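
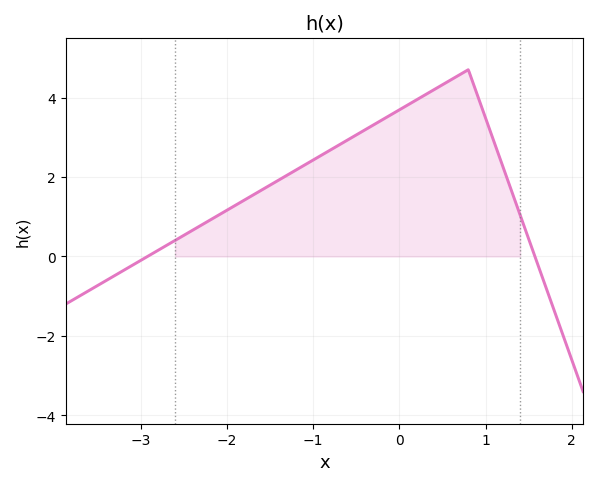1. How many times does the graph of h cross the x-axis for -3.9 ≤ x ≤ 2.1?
2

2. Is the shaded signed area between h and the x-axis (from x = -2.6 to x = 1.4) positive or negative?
positive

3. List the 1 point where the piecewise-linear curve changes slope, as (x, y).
(0.8, 4.7)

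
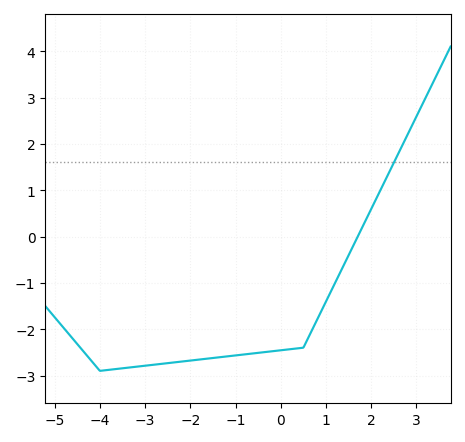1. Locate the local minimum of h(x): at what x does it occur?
-4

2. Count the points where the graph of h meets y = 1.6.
1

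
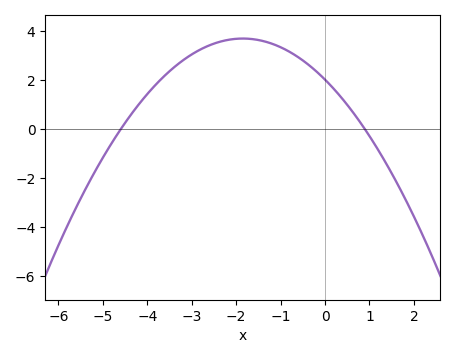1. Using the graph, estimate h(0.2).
1.6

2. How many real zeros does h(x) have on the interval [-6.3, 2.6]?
2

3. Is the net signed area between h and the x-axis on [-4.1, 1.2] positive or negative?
positive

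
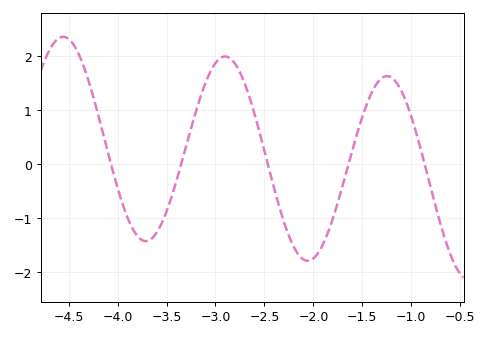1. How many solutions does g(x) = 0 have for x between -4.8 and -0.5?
5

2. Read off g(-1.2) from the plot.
1.6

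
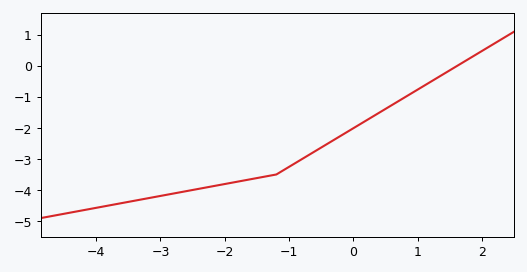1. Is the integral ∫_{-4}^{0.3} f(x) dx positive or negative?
negative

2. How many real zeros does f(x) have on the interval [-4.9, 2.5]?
1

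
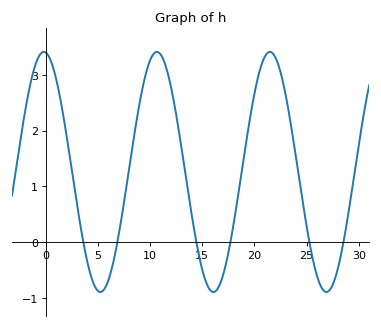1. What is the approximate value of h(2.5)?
1.3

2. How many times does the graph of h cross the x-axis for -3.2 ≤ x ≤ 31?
6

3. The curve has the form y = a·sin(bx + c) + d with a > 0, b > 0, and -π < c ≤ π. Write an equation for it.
y = 2.15sin(0.58x + 1.67) + 1.26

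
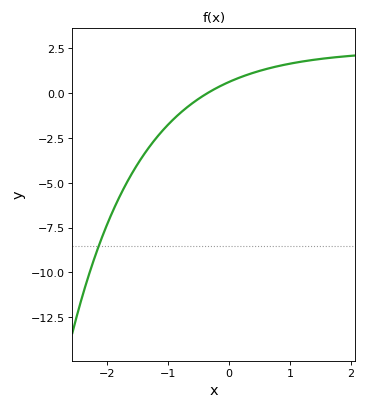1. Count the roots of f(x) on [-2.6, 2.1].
1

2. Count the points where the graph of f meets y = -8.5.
1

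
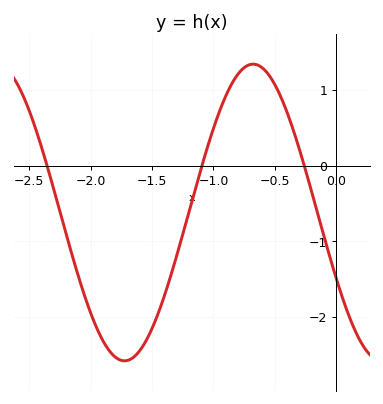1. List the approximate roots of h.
-2.36, -1.09, -0.261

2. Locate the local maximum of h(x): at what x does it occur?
-0.677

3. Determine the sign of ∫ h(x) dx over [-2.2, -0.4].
negative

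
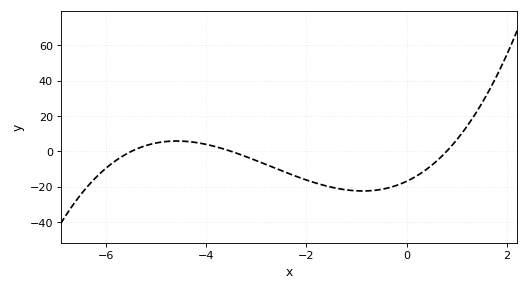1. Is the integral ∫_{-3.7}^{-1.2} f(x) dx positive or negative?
negative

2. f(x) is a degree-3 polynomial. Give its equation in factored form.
y = 1.1(x + 5.5)(x + 3.5)(x - 0.8)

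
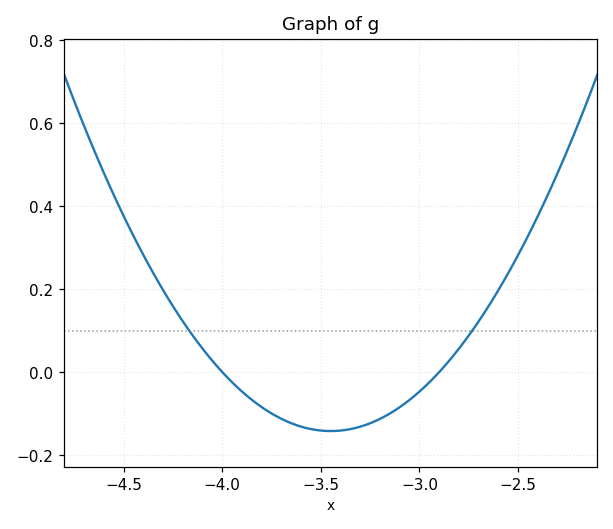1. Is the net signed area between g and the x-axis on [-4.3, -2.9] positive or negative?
negative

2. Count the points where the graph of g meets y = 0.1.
2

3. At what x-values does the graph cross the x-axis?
-4, -2.9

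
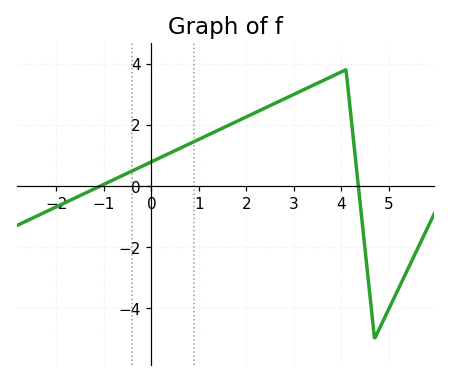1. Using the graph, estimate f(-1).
0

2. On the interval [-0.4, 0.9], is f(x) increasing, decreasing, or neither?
increasing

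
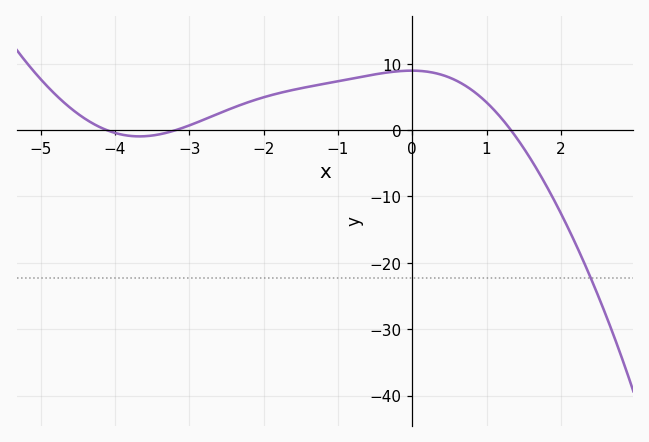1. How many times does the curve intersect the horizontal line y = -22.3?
1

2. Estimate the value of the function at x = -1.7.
5.82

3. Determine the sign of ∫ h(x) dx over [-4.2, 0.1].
positive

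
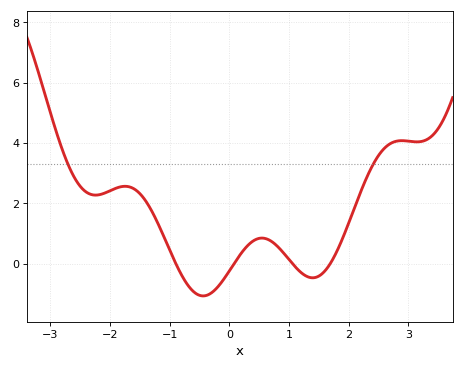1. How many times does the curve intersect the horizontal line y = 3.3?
2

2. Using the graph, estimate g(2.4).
3.2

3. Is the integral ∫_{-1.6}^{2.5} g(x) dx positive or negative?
positive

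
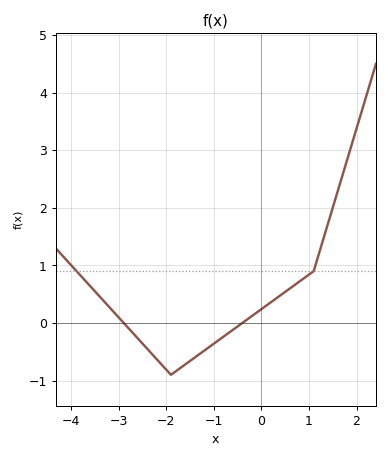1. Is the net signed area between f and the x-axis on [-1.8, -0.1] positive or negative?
negative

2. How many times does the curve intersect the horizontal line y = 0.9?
2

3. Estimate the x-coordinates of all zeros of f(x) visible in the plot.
-2.9, -0.4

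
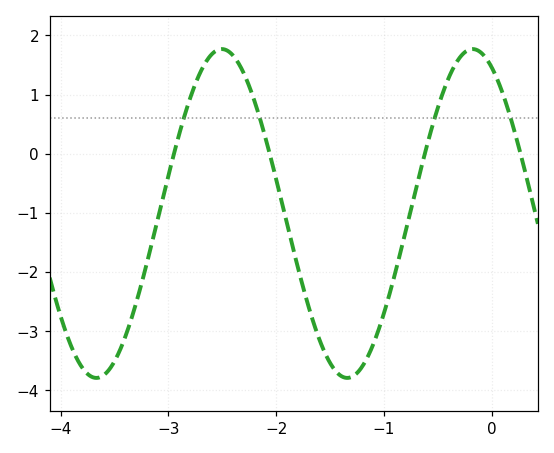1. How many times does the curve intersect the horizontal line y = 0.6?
4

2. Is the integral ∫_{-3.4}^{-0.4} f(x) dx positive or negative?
negative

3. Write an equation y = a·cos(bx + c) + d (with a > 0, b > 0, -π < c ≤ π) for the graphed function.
y = 2.78cos(2.7x + 0.48) - 1.01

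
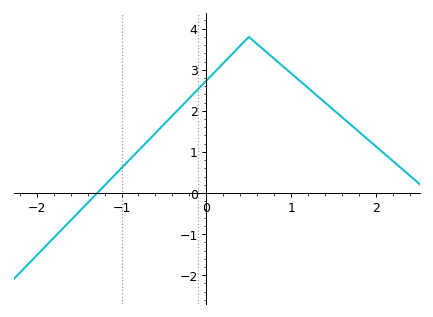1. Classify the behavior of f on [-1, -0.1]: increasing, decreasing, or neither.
increasing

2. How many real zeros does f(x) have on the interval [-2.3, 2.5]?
1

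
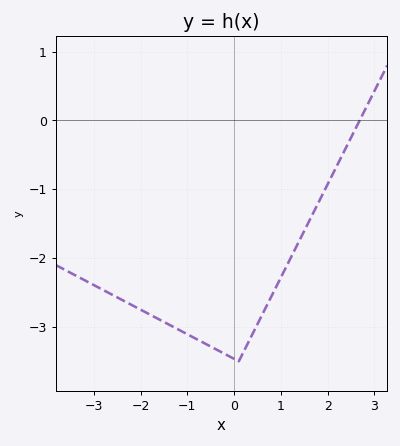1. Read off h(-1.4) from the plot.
-3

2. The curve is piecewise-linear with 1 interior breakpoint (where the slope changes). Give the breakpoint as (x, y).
(0.1, -3.5)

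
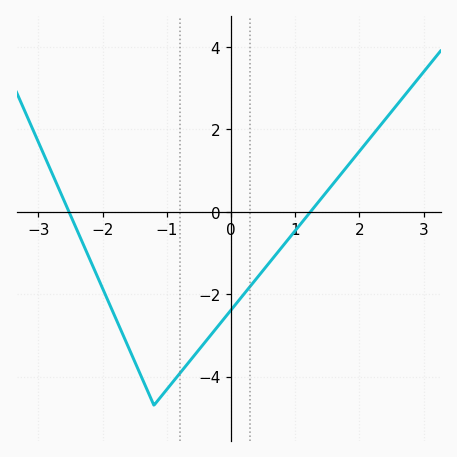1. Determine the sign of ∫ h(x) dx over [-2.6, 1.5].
negative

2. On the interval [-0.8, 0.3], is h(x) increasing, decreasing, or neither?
increasing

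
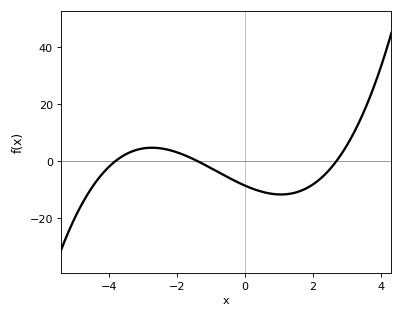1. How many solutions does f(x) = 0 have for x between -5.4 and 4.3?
3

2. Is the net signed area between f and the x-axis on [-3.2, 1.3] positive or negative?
negative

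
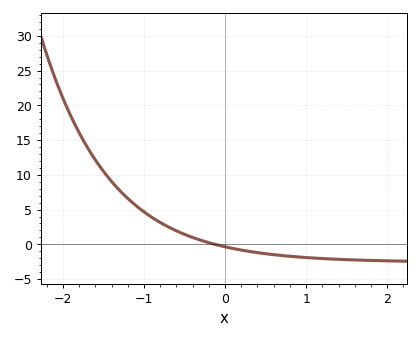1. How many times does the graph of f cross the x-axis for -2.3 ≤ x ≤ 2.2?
1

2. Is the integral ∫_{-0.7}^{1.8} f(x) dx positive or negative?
negative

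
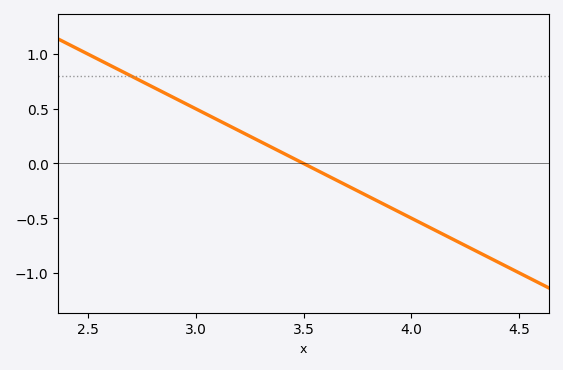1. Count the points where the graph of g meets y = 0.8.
1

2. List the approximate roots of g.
3.5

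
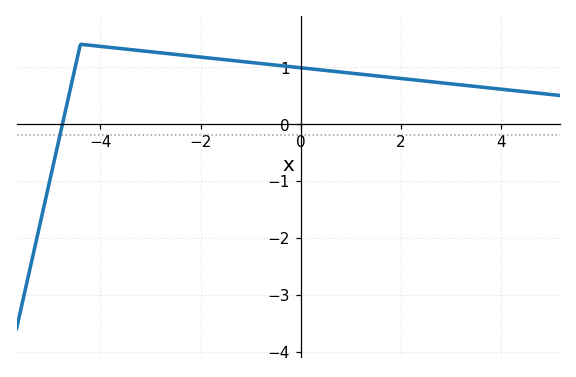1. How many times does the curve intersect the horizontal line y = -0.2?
1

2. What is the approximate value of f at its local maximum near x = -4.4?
1.4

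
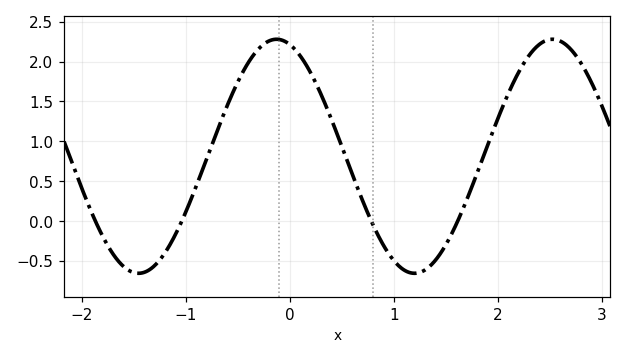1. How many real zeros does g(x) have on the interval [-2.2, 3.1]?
4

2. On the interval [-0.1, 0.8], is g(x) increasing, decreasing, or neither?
decreasing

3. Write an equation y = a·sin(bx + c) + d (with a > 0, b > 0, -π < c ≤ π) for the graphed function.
y = 1.47sin(2.4x + 1.9) + 0.81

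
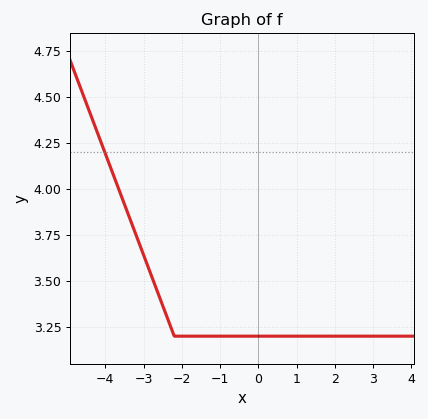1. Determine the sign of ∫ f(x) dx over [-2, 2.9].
positive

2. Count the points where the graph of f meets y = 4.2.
1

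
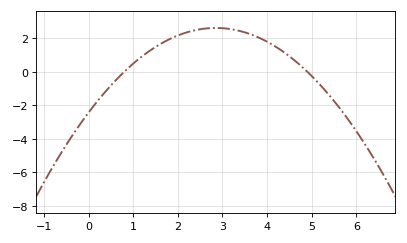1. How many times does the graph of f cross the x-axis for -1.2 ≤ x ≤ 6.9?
2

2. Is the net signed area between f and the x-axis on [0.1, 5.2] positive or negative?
positive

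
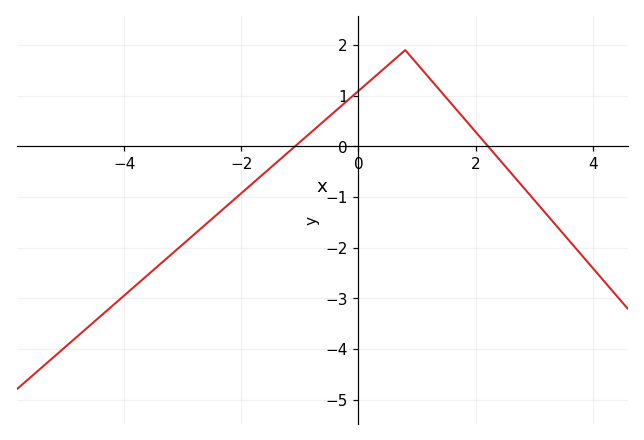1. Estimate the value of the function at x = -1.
0.1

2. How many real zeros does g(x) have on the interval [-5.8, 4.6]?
2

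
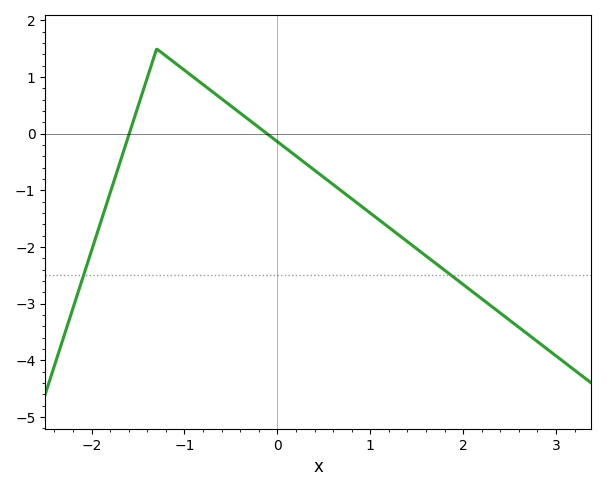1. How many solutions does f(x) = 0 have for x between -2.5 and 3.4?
2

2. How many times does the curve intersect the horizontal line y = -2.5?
2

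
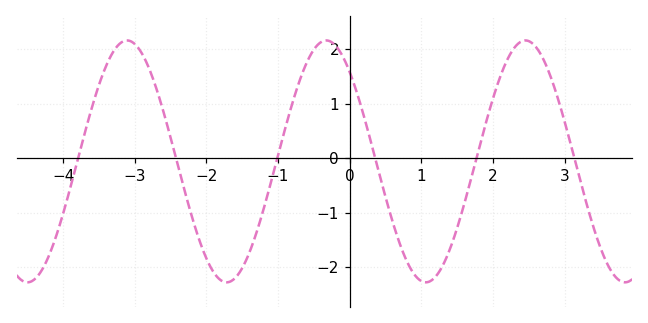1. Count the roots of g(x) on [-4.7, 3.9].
6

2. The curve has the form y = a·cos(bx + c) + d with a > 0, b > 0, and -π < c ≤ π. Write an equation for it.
y = 2.22cos(2.3x + 0.74) - 0.06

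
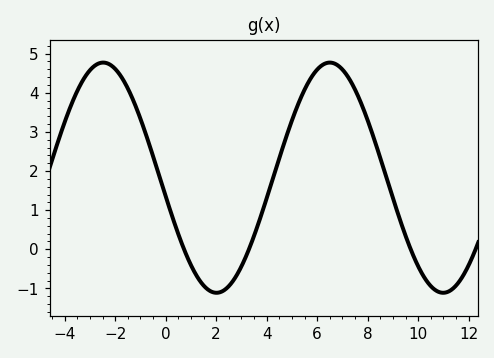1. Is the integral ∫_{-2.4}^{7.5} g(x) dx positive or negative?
positive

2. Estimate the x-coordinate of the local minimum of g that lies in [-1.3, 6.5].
2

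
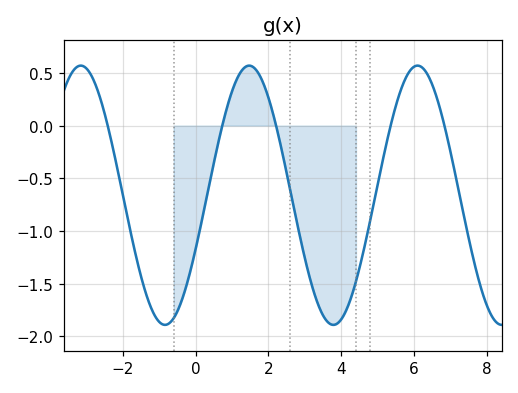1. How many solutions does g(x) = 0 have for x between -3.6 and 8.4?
5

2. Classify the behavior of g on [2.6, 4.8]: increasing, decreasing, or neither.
neither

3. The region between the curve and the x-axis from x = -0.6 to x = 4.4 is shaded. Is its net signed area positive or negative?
negative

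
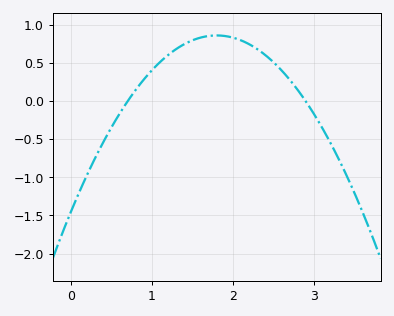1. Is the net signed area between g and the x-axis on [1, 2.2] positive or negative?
positive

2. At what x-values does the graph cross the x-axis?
0.7, 2.9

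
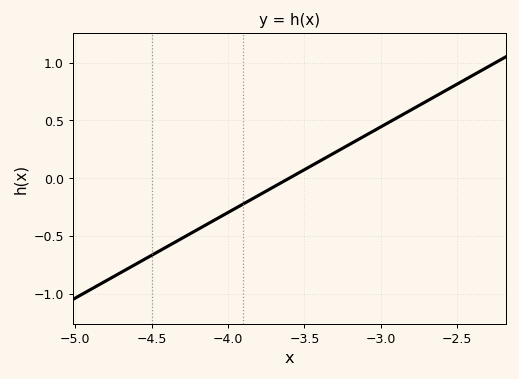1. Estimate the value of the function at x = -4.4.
-0.592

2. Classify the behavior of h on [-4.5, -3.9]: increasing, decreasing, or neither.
increasing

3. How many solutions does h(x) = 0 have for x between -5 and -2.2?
1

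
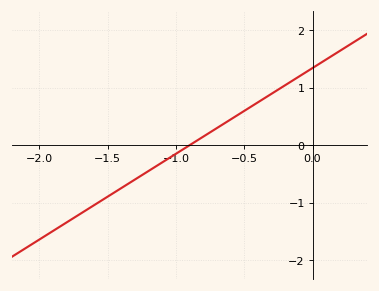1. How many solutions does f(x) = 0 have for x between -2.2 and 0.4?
1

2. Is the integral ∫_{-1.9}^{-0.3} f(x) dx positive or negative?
negative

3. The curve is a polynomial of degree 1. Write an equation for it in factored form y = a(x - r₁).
y = 1.49(x + 0.9)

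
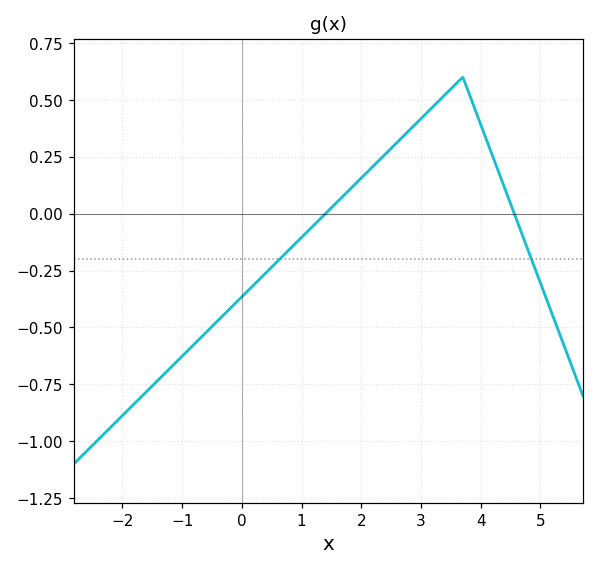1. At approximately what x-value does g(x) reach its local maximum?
3.7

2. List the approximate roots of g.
1.4, 4.56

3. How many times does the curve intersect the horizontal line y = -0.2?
2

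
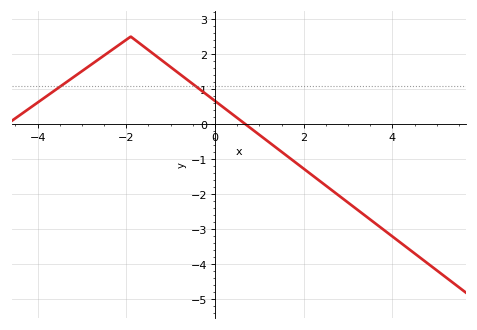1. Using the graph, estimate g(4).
-3.2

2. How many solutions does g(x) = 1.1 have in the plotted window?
2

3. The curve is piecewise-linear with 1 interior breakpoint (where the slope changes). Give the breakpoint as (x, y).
(-1.9, 2.5)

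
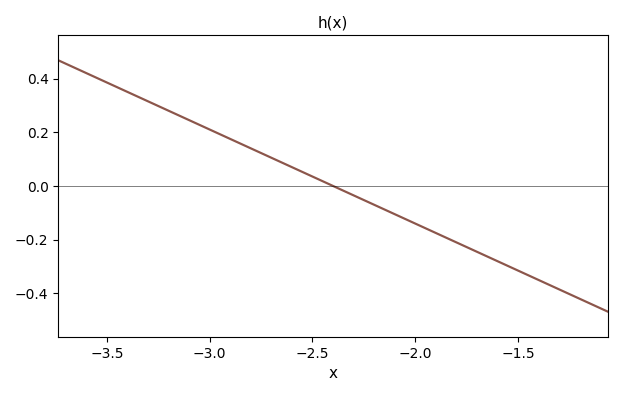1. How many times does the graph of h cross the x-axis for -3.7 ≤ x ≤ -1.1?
1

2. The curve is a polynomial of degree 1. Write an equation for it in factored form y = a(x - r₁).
y = -0.35(x + 2.4)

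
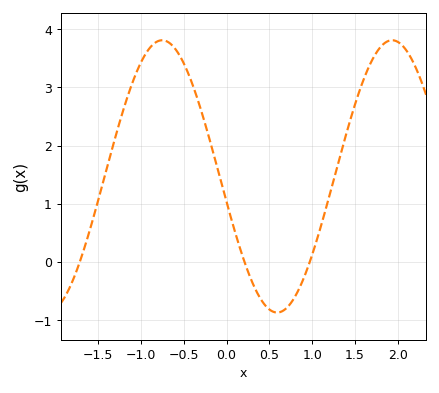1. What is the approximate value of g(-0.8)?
3.8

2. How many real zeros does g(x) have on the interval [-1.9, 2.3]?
3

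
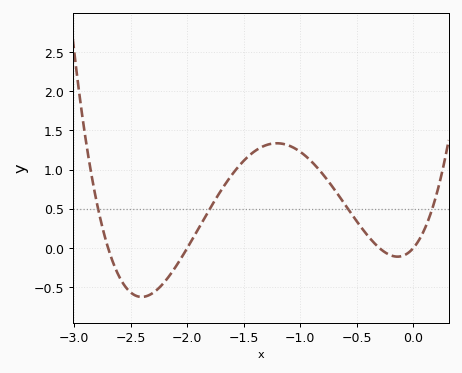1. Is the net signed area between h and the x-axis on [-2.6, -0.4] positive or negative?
positive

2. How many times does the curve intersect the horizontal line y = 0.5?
4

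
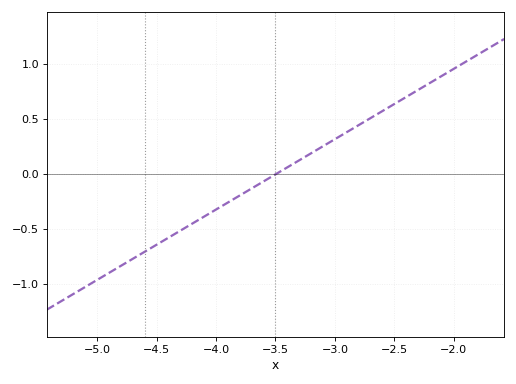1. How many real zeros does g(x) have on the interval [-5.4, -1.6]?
1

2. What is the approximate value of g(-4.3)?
-0.5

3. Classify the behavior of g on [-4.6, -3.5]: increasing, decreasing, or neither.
increasing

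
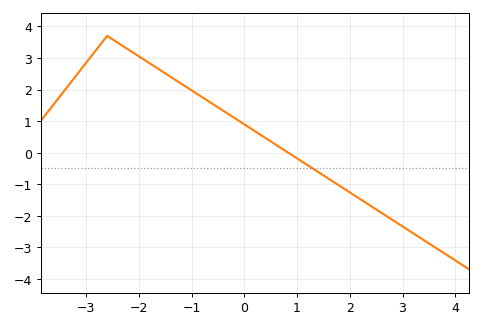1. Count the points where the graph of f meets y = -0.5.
1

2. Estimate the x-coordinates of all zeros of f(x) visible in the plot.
0.832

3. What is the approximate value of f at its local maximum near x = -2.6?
3.7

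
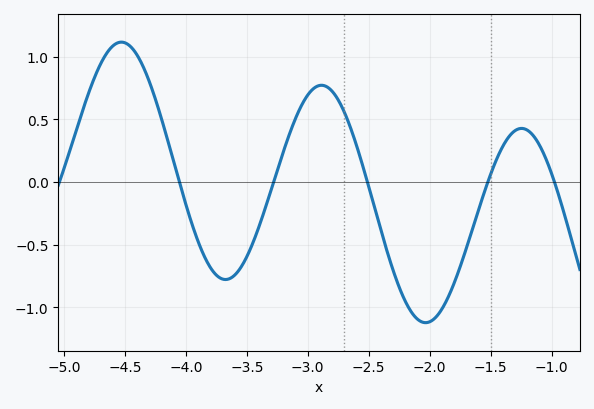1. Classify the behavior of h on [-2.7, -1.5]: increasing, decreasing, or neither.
neither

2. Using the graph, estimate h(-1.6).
-0.224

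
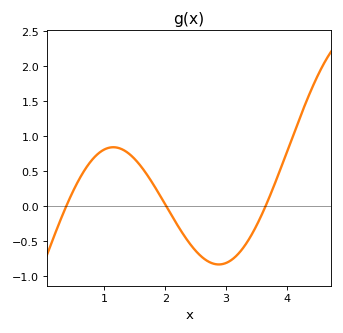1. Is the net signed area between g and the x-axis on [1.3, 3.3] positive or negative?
negative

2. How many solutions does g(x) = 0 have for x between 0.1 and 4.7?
3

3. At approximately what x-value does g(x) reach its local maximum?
1.15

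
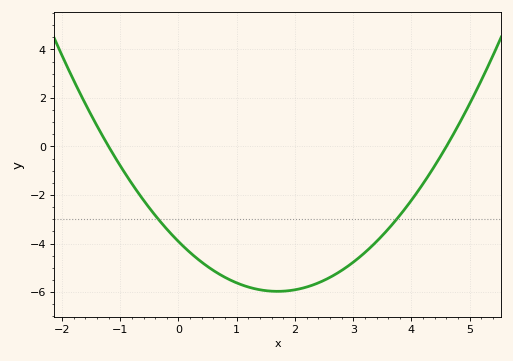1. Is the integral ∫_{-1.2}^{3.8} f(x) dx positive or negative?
negative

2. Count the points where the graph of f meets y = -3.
2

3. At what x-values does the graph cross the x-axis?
-1.2, 4.6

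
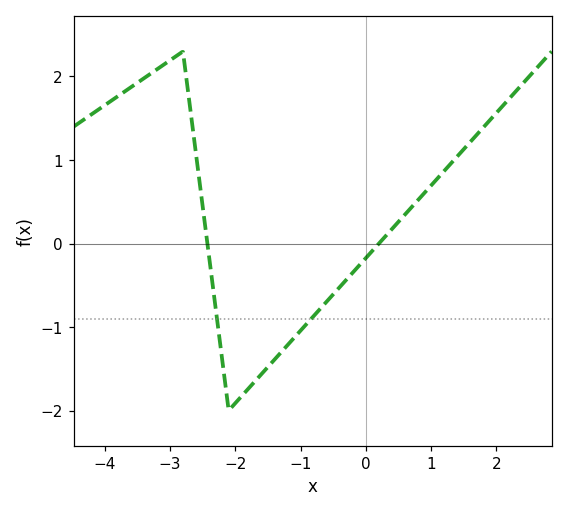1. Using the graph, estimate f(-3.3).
2.03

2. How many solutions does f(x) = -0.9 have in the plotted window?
2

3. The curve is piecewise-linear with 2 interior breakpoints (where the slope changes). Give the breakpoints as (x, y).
(-2.8, 2.3); (-2.1, -2)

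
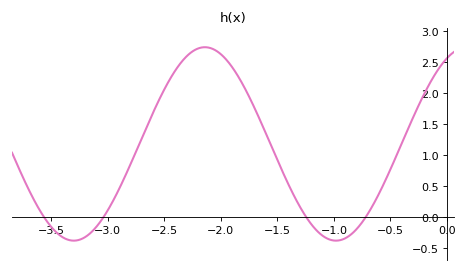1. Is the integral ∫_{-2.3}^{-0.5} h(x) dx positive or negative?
positive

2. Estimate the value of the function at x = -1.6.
1.34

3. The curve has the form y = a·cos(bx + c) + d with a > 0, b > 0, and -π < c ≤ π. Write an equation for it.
y = 1.56cos(2.71x - 0.48) + 1.18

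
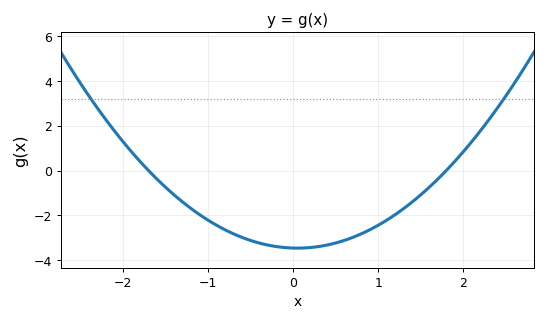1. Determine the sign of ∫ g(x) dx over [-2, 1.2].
negative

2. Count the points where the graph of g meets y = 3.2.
2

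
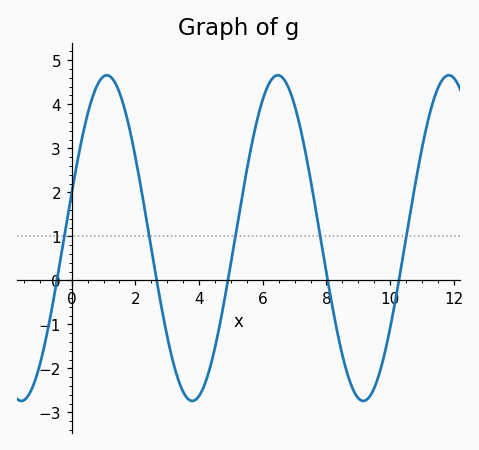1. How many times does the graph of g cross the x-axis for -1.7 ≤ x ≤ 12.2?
5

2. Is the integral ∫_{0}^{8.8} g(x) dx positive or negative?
positive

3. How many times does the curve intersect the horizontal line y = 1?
5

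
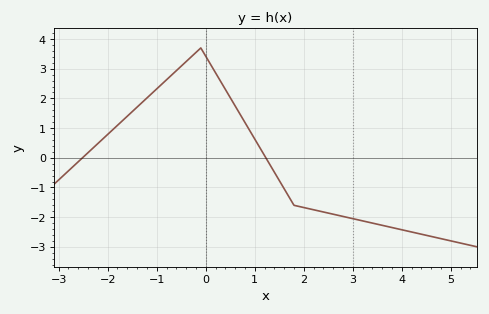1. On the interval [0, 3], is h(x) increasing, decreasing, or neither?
decreasing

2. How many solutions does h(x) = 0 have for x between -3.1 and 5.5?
2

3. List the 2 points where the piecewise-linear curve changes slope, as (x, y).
(-0.1, 3.7); (1.8, -1.6)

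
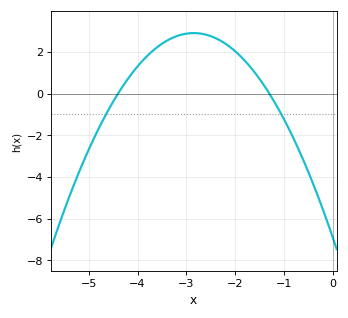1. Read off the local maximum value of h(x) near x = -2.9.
2.91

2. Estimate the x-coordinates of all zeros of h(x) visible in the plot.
-4.4, -1.3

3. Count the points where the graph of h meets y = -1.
2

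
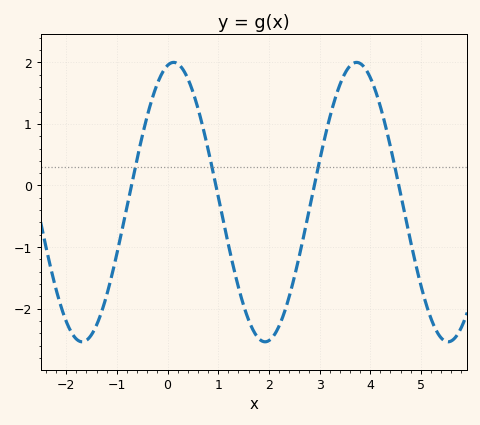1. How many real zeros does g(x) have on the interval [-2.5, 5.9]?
4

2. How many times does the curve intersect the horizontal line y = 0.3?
4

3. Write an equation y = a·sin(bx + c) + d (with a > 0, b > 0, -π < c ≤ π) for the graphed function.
y = 2.27sin(1.7x + 1.4) - 0.27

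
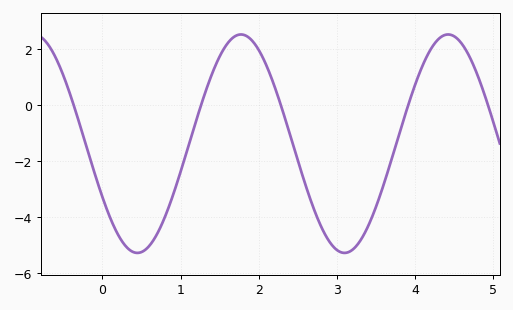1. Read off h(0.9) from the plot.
-3.25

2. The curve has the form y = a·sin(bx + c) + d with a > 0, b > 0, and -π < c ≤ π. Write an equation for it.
y = 3.9sin(2.37x - 2.63) - 1.39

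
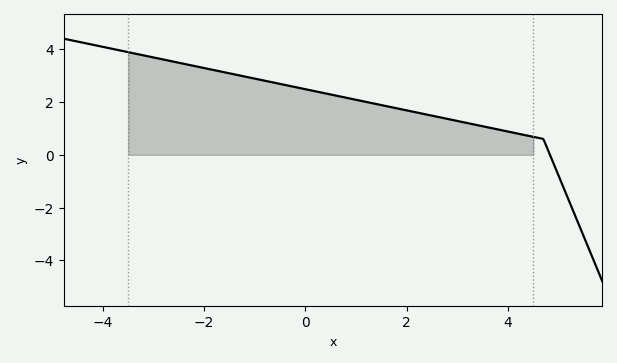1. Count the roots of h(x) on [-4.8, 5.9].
1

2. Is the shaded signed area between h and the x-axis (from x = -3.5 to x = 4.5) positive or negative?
positive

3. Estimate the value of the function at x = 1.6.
1.84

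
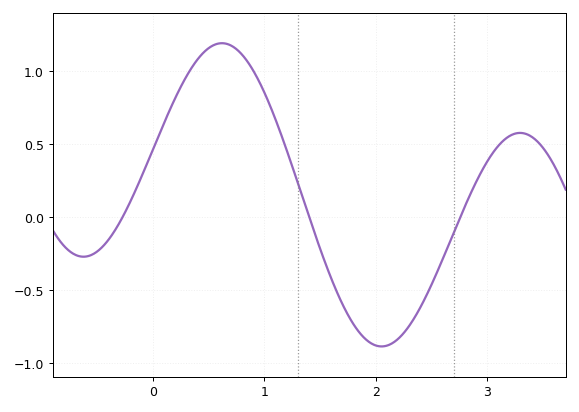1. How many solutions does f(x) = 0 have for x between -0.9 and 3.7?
3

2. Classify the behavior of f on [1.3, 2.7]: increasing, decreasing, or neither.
neither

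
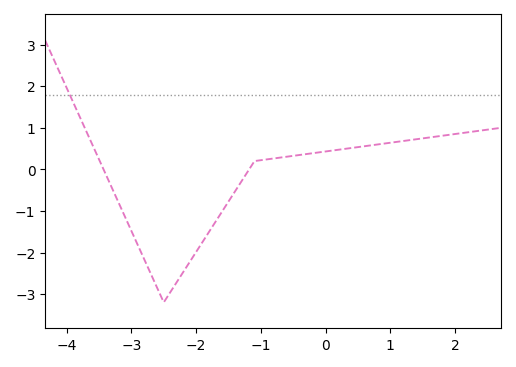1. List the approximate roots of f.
-3.43, -1.18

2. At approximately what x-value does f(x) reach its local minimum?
-2.5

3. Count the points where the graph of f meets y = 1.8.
1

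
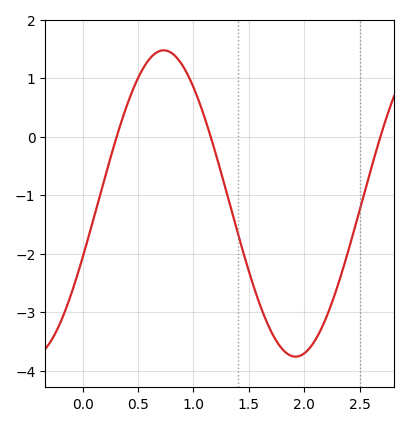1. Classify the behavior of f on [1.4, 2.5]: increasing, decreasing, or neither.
neither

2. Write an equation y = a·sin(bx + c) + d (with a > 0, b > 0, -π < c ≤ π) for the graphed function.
y = 2.62sin(2.6x - 0.36) - 1.14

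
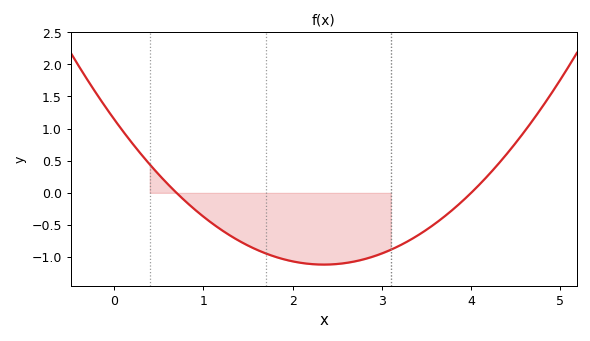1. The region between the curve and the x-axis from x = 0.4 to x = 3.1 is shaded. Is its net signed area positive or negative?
negative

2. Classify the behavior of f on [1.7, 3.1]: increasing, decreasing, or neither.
neither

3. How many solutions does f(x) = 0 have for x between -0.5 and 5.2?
2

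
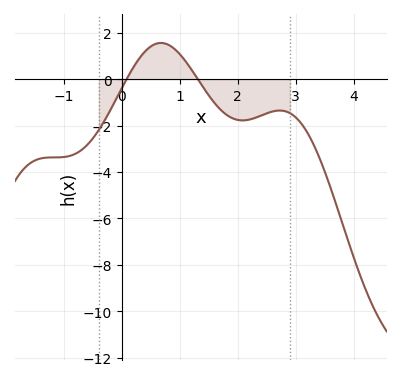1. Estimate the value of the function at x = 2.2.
-1.74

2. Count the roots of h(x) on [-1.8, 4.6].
2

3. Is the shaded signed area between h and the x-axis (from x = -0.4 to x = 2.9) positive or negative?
negative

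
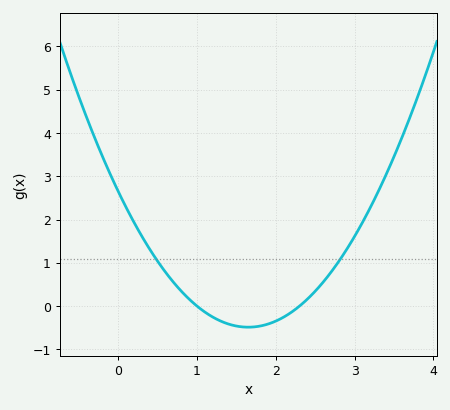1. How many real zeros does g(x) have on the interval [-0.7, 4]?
2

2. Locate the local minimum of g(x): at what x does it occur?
1.65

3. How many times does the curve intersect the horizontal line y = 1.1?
2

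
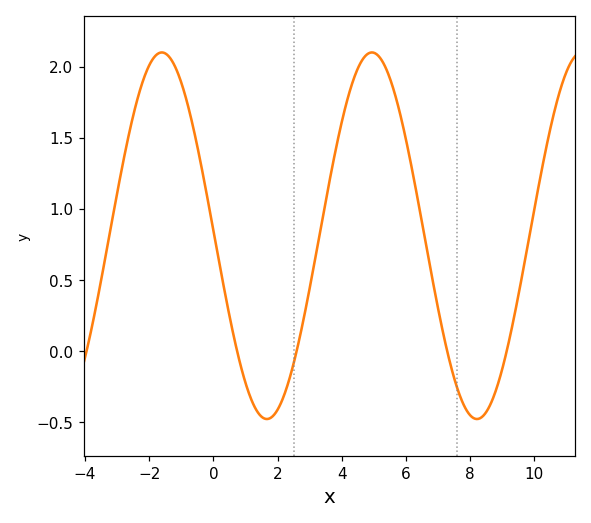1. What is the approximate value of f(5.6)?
1.85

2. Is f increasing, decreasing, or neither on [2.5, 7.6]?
neither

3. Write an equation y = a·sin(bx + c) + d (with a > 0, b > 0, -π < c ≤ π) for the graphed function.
y = 1.29sin(0.96x + 3.11) + 0.81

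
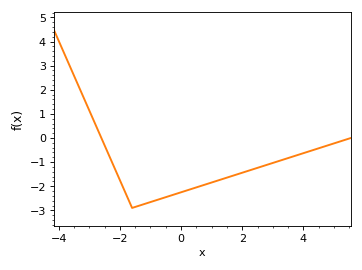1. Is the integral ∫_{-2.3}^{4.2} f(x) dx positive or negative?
negative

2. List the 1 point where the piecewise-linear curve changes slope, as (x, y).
(-1.6, -2.9)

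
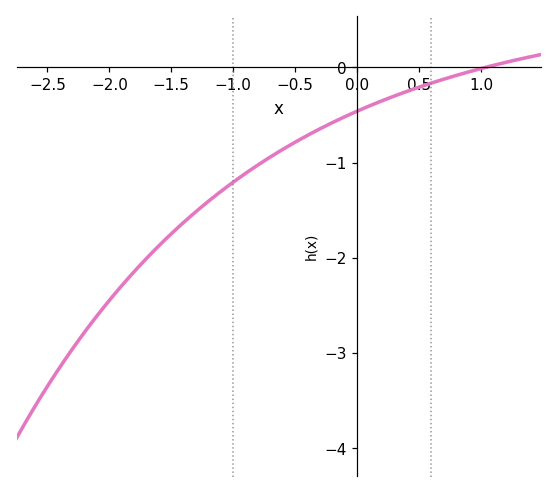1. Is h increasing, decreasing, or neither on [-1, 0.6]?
increasing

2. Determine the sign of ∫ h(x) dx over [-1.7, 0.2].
negative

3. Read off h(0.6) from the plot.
-0.2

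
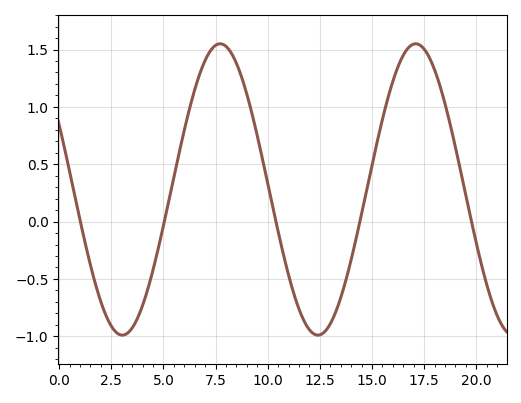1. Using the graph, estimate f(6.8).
1.3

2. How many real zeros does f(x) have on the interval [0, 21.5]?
5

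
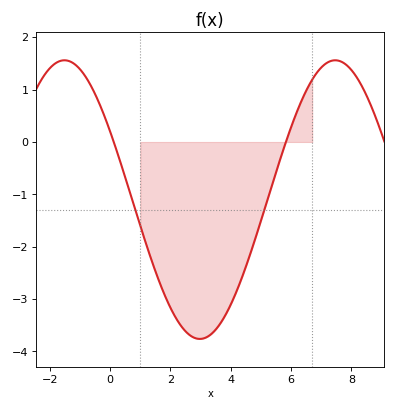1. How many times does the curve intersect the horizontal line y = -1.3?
2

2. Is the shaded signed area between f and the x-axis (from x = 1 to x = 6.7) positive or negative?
negative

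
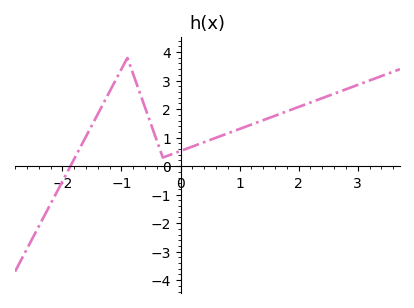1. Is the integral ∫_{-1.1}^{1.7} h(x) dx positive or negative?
positive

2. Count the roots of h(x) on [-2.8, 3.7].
1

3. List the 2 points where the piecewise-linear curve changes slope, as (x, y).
(-0.9, 3.8); (-0.3, 0.3)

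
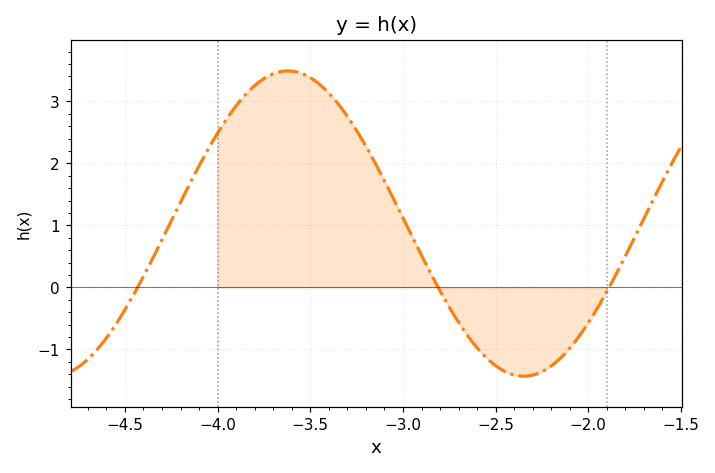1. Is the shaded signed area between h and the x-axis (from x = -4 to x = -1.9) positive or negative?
positive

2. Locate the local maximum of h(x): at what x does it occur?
-3.62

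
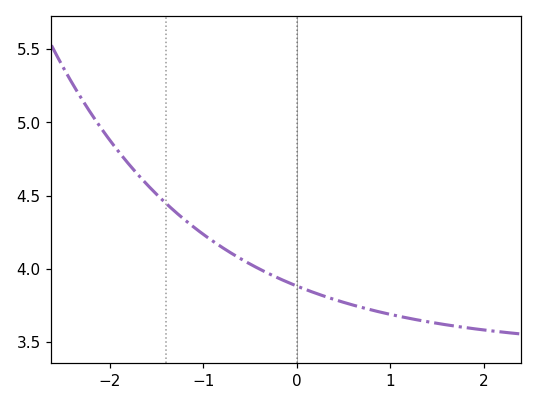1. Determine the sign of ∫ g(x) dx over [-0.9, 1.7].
positive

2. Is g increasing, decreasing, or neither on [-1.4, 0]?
decreasing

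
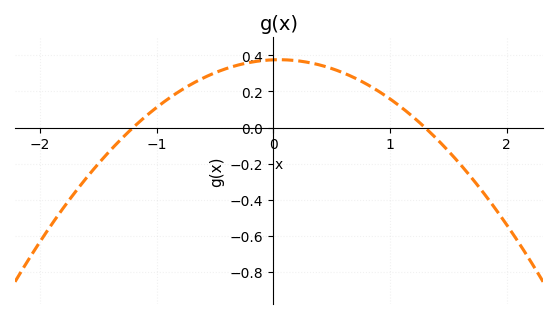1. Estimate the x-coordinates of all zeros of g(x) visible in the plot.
-1.2, 1.3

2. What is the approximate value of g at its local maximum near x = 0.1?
0.375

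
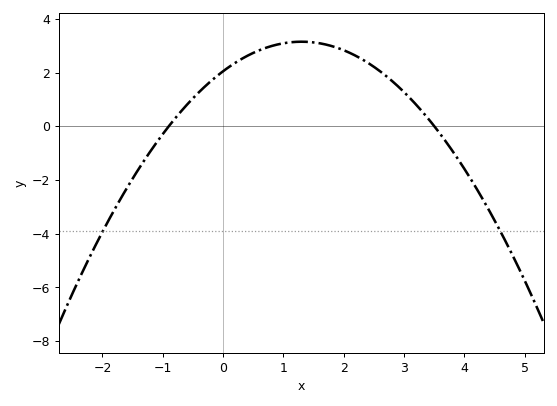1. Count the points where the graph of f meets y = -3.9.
2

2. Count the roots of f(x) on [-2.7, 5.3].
2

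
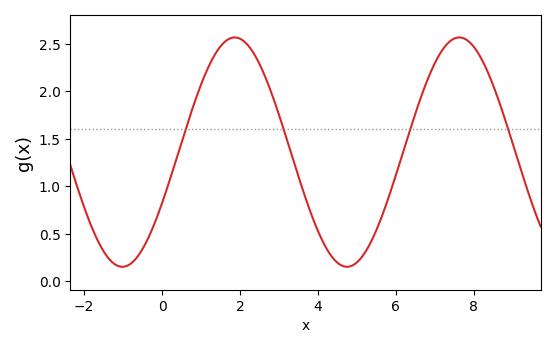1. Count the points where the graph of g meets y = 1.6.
4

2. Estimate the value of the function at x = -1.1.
0.155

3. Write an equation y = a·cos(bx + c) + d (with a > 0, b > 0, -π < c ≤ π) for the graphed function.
y = 1.21cos(1.09x - 2.03) + 1.36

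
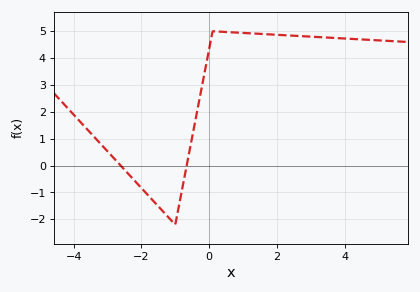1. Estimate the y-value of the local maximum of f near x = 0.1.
5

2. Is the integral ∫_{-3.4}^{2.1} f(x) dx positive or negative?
positive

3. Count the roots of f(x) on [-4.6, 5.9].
2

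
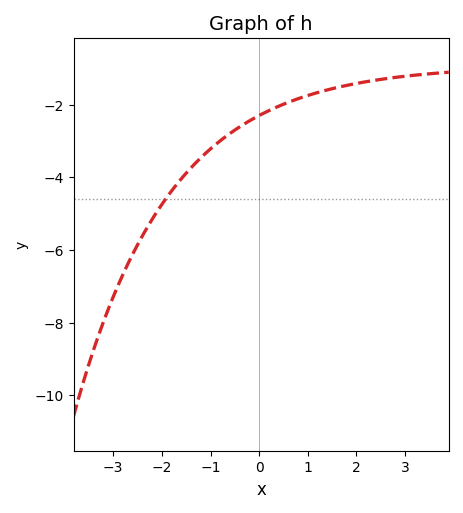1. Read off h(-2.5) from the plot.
-5.8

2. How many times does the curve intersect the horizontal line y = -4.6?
1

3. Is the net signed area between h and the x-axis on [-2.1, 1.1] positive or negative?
negative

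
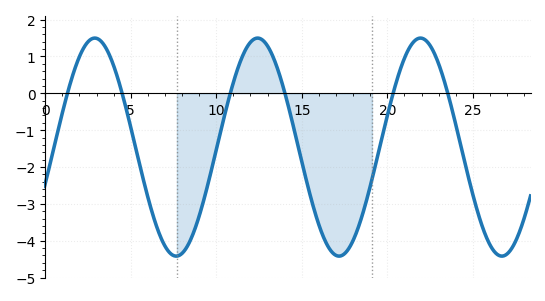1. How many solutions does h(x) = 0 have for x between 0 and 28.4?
6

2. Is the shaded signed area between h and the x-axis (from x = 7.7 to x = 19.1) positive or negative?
negative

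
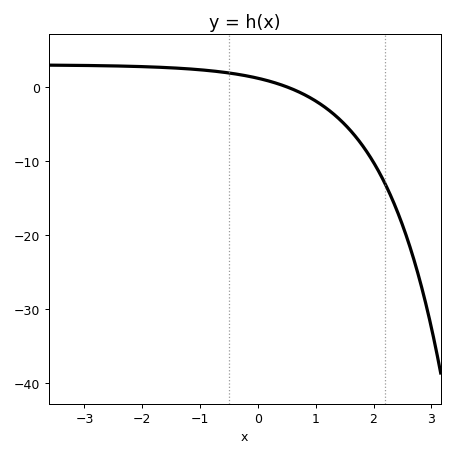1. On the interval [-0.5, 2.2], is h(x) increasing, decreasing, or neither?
decreasing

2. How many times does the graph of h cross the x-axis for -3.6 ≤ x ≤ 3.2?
1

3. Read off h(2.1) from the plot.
-12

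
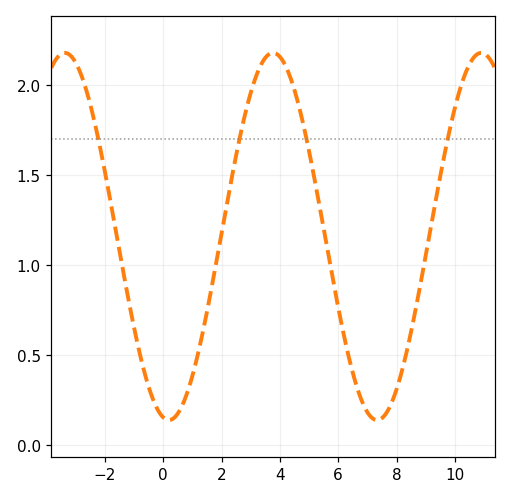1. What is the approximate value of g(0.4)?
0.157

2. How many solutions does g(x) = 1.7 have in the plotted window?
4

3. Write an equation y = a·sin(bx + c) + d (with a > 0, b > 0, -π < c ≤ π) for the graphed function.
y = 1.02sin(0.88x - 1.74) + 1.16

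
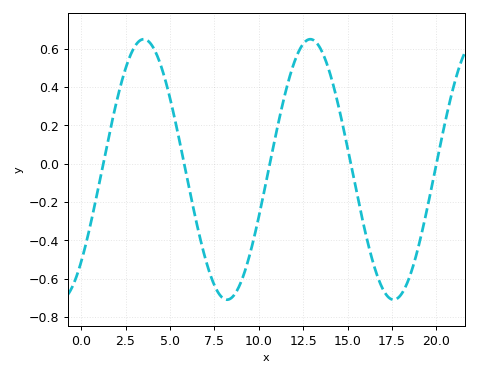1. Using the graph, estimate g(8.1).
-0.7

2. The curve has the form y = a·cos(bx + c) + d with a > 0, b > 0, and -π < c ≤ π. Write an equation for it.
y = 0.68cos(0.67x - 2.4) - 0.03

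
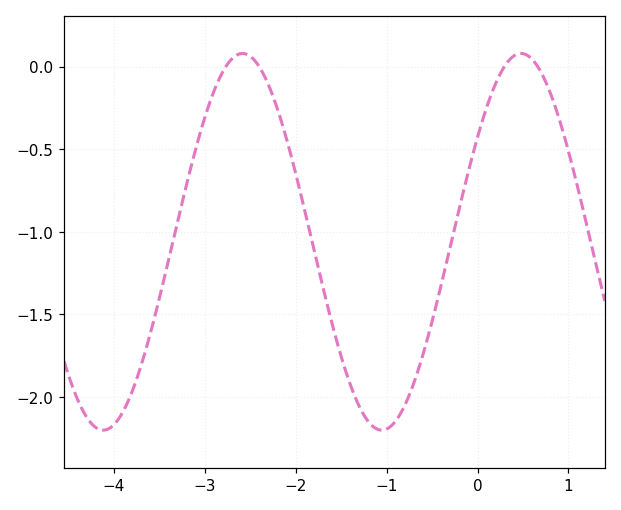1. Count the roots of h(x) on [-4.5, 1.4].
4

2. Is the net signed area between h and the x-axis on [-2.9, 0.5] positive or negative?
negative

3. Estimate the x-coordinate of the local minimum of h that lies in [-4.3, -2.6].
-4.12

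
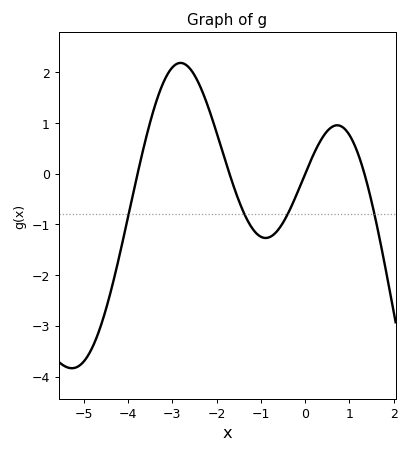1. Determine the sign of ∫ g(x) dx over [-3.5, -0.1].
positive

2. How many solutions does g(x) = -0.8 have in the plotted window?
4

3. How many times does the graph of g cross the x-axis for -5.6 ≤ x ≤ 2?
4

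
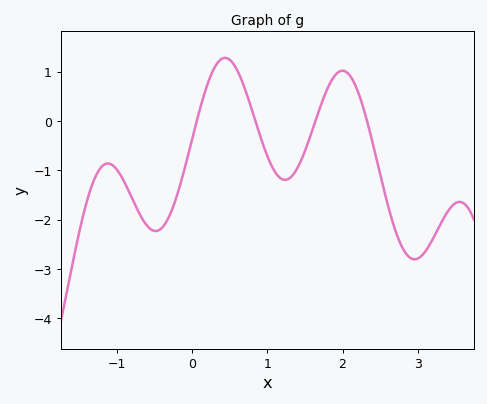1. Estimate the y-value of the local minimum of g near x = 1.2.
-1.19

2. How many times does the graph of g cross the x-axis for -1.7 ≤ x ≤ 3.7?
4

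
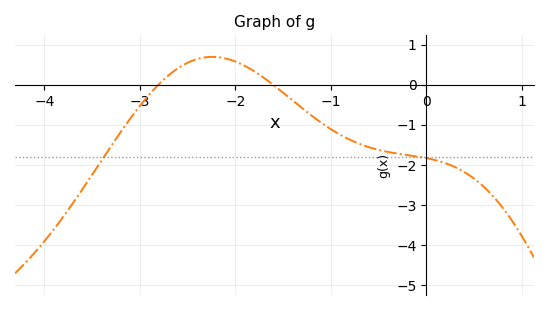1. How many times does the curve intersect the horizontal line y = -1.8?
2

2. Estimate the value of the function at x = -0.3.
-1.72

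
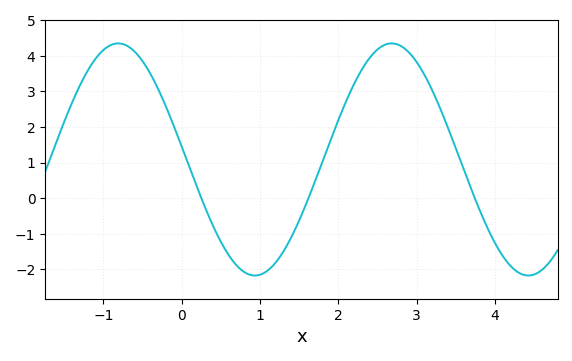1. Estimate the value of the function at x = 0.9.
-2.2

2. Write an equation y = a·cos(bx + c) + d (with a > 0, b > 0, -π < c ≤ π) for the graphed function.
y = 3.26cos(1.8x + 1.5) + 1.09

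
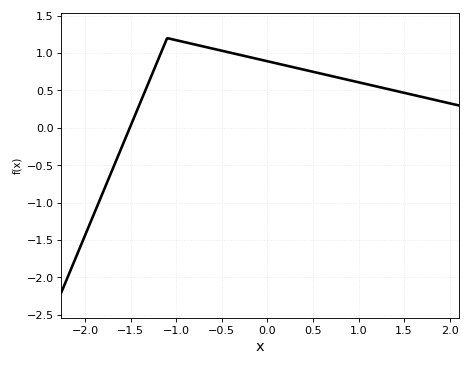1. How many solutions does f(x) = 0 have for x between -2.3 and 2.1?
1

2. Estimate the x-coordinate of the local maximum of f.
-1.1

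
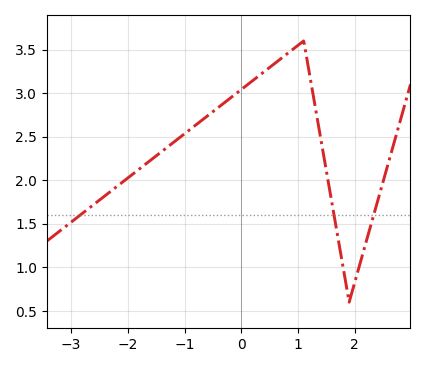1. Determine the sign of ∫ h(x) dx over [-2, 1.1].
positive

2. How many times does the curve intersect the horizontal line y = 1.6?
3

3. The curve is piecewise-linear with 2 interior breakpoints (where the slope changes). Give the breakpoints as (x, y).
(1.1, 3.6); (1.9, 0.6)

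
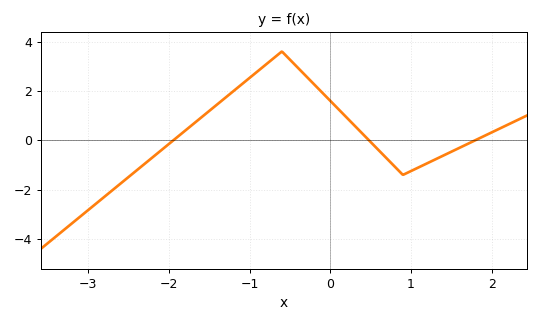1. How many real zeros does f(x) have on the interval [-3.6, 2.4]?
3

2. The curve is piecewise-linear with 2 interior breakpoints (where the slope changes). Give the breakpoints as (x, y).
(-0.6, 3.6); (0.9, -1.4)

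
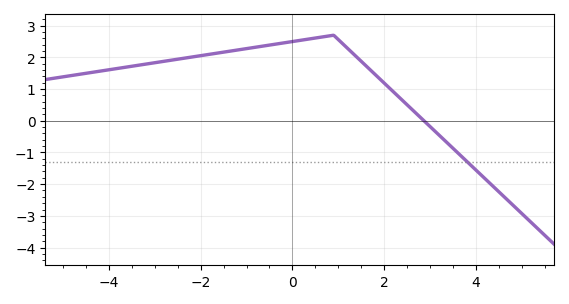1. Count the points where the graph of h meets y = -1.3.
1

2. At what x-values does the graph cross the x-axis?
2.87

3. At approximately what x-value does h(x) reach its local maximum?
0.898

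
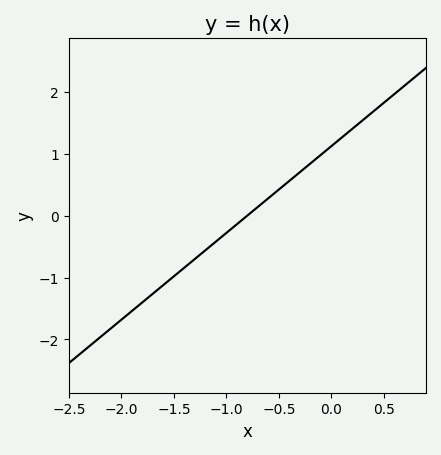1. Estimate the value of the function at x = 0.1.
1.3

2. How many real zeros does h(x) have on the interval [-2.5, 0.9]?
1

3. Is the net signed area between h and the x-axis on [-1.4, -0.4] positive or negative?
negative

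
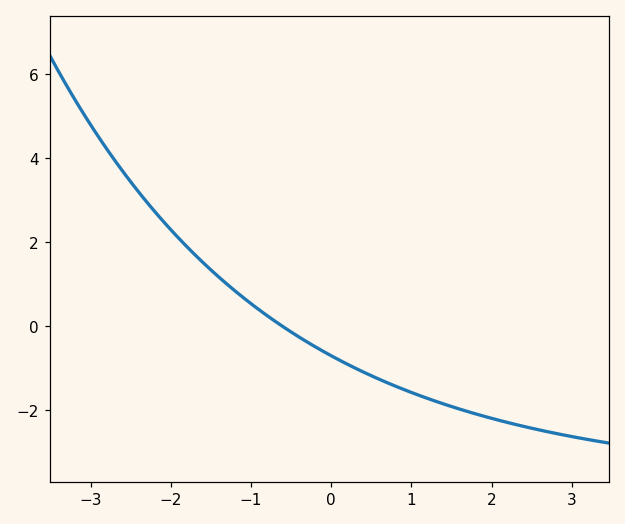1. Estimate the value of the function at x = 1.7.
-2.03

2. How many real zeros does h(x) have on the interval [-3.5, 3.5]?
1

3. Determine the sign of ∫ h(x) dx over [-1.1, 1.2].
negative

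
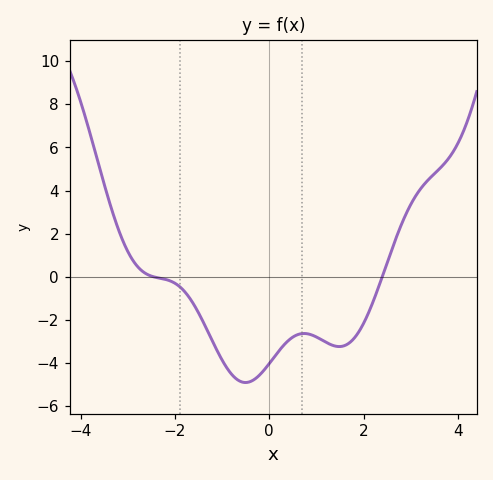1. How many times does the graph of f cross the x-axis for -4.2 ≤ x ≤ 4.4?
2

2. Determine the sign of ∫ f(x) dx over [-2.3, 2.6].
negative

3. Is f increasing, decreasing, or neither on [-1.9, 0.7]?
neither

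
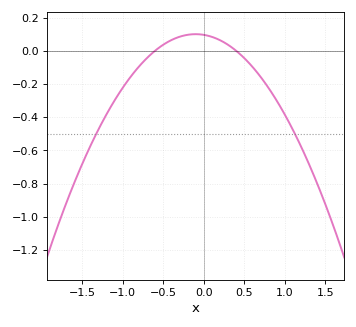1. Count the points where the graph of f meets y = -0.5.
2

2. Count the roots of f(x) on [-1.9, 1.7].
2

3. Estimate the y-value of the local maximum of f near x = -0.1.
0.1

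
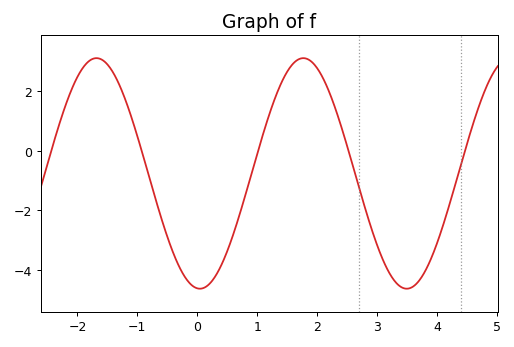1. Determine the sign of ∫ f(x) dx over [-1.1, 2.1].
negative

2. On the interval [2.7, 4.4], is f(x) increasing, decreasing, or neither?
neither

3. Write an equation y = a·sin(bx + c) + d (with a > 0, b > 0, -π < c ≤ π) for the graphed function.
y = 3.88sin(1.82x - 1.65) - 0.76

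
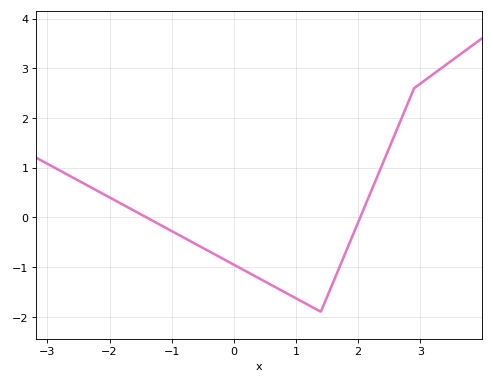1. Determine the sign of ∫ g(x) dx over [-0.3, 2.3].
negative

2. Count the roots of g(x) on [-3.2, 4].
2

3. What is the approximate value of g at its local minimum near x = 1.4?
-1.9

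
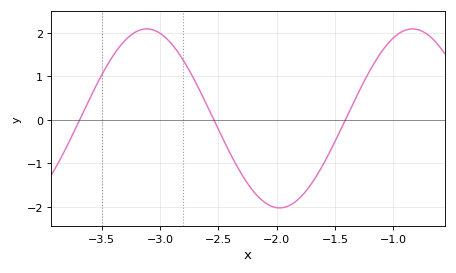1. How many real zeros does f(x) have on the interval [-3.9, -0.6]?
3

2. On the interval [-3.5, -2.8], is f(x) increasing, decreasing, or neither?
neither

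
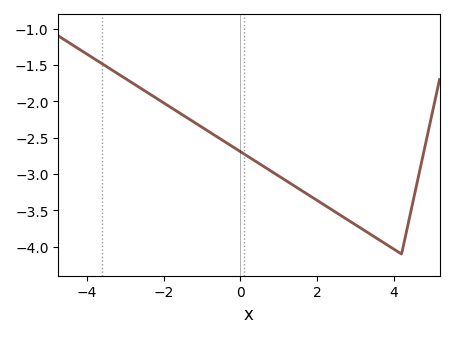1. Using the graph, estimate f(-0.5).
-2.5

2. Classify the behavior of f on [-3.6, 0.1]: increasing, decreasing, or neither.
decreasing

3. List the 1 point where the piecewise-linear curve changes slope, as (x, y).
(4.2, -4.1)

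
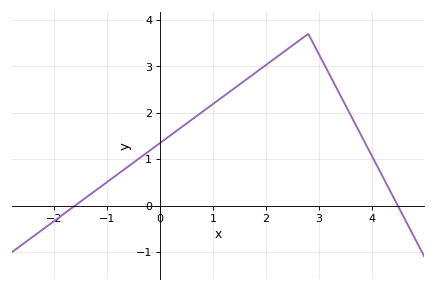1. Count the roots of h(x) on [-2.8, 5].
2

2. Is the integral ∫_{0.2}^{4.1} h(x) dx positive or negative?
positive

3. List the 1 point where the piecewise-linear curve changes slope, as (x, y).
(2.8, 3.7)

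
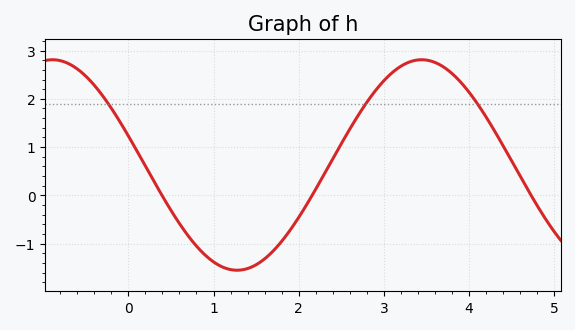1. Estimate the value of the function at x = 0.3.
0.293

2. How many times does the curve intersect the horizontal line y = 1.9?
3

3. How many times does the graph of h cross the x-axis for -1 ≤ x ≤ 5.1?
3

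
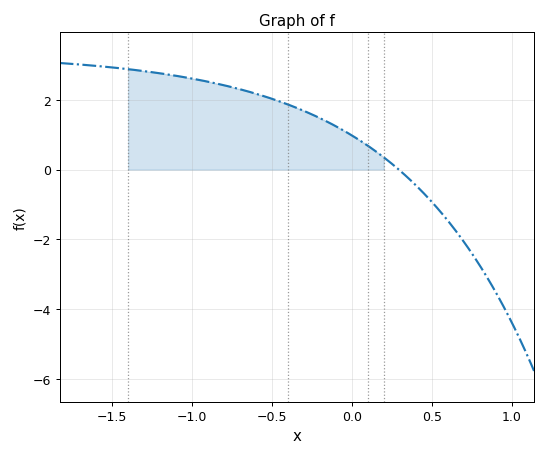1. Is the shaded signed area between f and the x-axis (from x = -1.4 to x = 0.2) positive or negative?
positive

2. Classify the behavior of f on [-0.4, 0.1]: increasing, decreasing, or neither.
decreasing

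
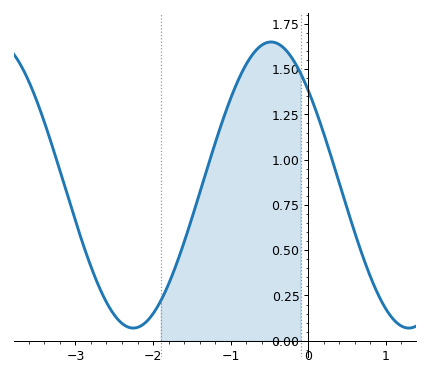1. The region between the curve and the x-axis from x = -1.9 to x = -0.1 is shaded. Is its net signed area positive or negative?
positive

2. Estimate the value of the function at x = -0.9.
1.44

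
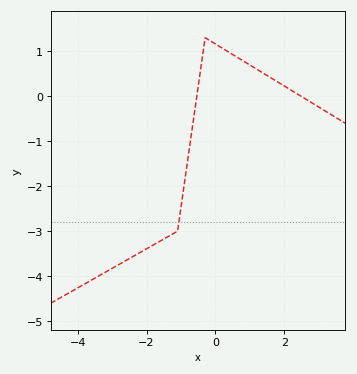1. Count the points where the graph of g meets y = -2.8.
1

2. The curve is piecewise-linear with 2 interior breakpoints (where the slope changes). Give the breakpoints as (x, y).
(-1.1, -3); (-0.3, 1.3)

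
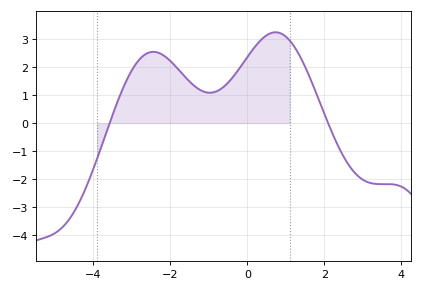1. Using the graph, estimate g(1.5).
2.02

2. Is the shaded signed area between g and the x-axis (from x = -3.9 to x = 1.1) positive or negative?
positive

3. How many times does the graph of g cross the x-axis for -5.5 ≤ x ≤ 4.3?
2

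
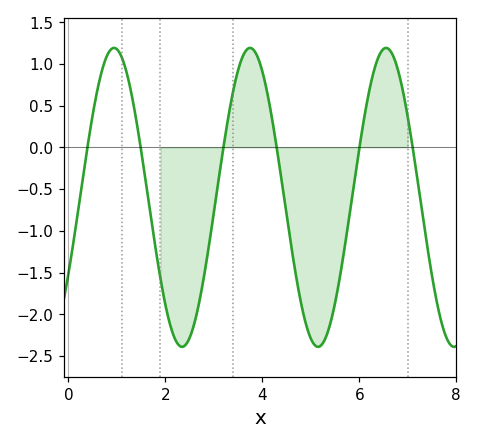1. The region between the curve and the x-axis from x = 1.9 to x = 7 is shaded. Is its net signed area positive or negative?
negative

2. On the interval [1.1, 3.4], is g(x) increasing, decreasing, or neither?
neither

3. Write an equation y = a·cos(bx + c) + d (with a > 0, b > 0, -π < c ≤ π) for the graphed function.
y = 1.79cos(2.24x - 2.11) - 0.6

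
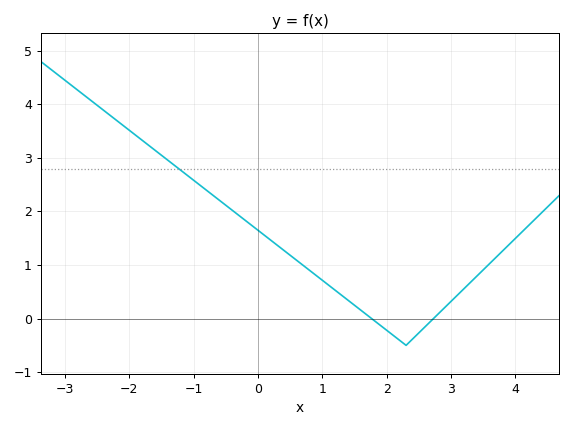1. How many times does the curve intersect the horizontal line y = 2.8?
1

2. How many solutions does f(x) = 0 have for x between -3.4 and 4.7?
2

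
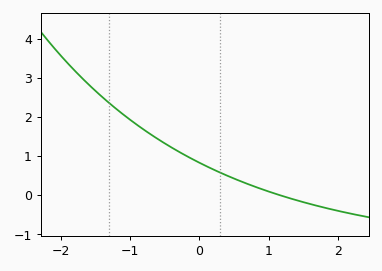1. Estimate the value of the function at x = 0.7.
0.3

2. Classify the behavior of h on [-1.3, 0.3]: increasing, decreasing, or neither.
decreasing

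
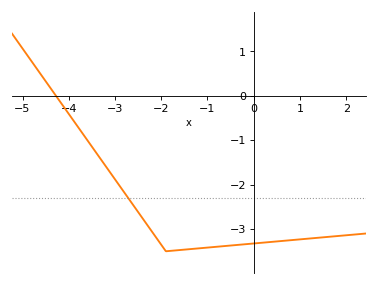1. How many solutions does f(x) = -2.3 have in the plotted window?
1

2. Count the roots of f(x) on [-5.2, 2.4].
1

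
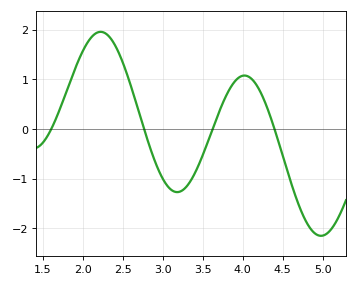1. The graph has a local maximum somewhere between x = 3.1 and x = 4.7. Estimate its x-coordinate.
4.02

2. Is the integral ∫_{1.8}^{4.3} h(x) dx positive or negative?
positive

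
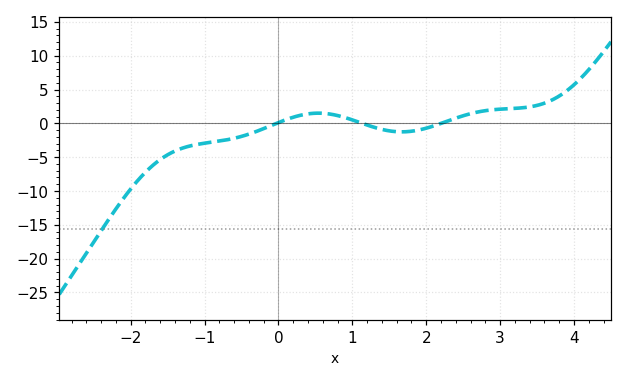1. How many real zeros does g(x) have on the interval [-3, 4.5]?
3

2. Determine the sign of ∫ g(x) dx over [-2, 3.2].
negative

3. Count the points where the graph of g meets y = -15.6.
1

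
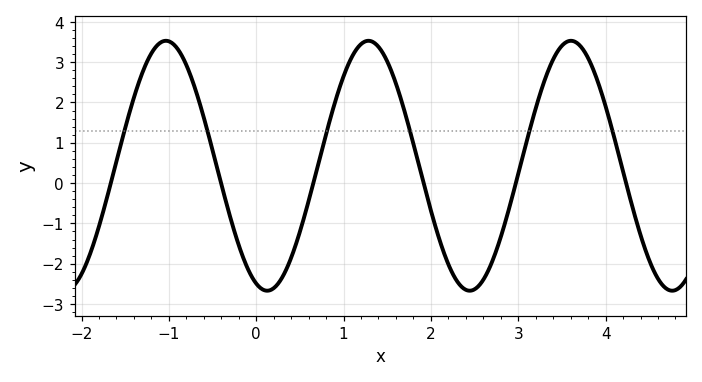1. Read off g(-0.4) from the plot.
-0.021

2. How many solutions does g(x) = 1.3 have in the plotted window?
6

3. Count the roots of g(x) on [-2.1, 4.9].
6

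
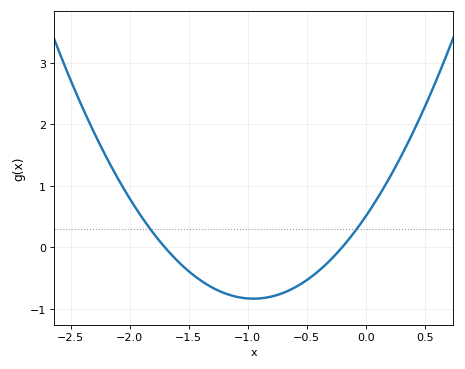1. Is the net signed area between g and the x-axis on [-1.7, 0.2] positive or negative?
negative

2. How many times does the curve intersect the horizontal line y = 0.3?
2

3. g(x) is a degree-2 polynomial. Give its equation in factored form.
y = 1.48(x + 1.7)(x + 0.2)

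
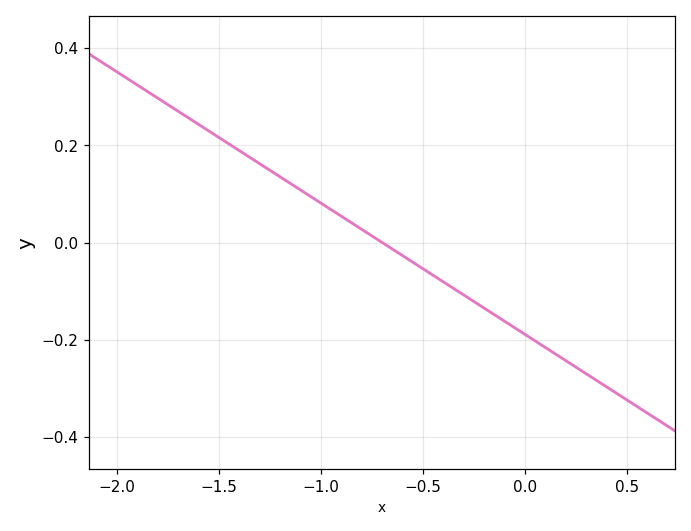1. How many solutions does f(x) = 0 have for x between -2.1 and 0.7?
1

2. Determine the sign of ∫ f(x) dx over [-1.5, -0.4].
positive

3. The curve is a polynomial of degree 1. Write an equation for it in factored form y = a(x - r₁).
y = -0.27(x + 0.7)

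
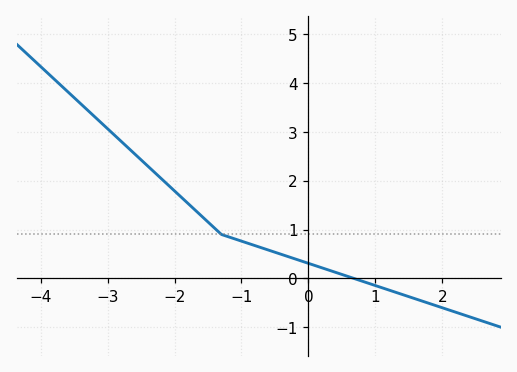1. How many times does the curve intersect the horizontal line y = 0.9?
1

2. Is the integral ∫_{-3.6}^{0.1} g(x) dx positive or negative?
positive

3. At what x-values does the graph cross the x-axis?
0.678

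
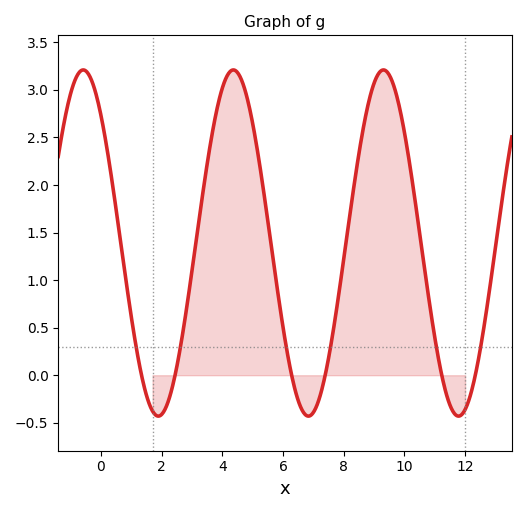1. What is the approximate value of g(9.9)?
2.72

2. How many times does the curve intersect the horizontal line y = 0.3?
6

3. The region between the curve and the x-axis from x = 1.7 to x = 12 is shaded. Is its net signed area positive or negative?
positive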